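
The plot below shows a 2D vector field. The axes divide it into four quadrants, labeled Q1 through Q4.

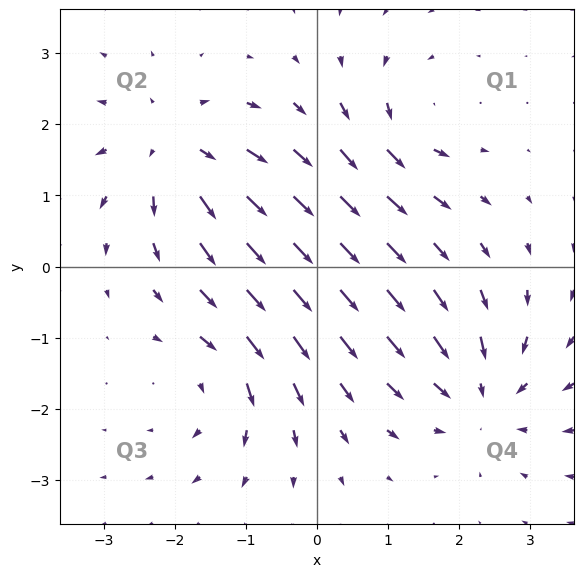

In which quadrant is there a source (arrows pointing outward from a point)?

Q2

The source sits at approximately (-2.0, 1.6), which lies in quadrant Q2. The divergence there is about +4, positive as expected for a source.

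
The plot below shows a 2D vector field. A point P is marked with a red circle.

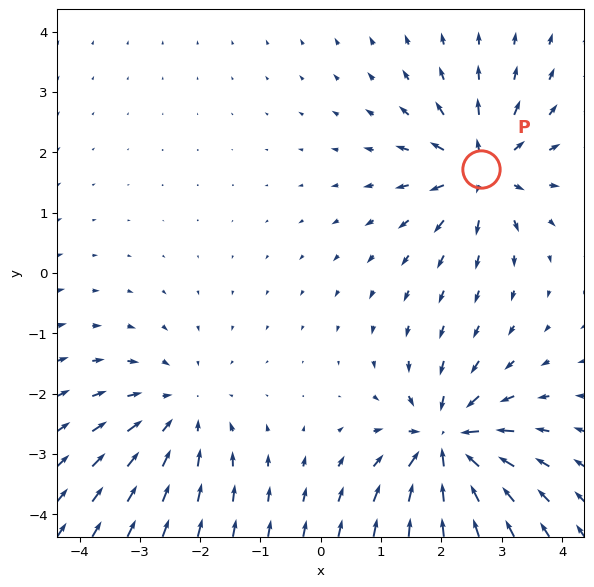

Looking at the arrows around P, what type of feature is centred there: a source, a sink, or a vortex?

source

At P (2.7, 1.7) the arrows spread outward. Divergence about +5, curl ≈0 — positive divergence with near-zero curl is a source.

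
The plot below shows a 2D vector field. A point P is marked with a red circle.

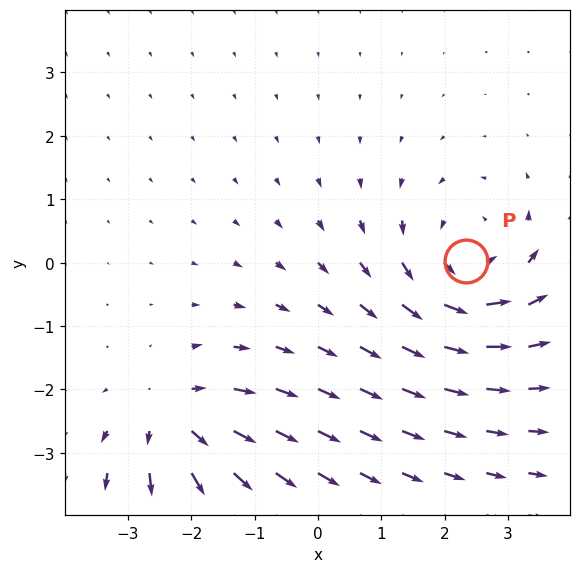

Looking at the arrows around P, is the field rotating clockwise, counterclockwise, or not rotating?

Near P at (2.3, 0.0) the arrows circulate counterclockwise. The curl (z-component) there is about +5; positive curl means counterclockwise rotation.

counterclockwise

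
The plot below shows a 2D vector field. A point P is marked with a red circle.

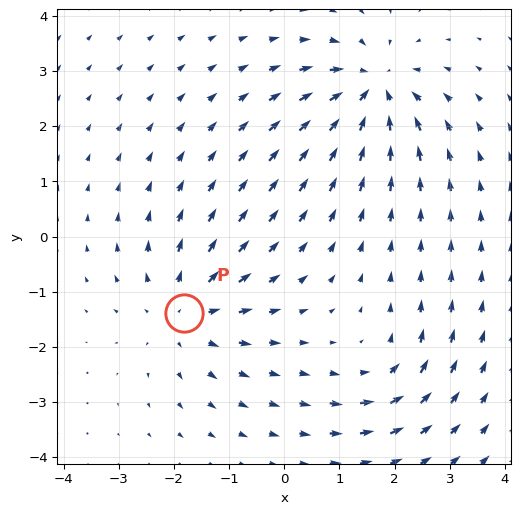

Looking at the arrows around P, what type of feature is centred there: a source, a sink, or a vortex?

At P (-1.8, -1.4) the arrows spread outward. Divergence about +4, curl ≈0 — positive divergence with near-zero curl is a source.

source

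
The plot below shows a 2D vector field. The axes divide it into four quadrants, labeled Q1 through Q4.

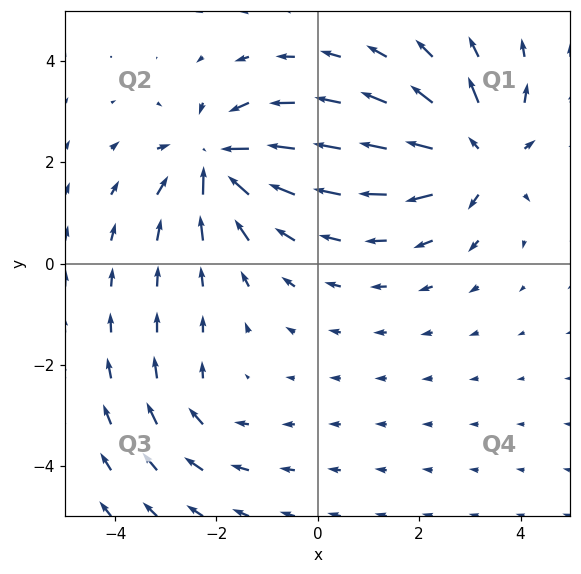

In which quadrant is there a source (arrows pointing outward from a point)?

Q1

The source sits at approximately (3.2, 2.1), which lies in quadrant Q1. The divergence there is about +5, positive as expected for a source.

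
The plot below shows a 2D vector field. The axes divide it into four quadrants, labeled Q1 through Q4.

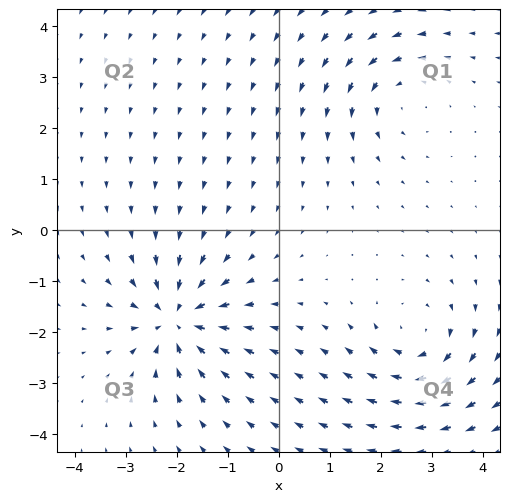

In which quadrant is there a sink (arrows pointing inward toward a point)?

Q3

The sink sits at approximately (-2.0, -1.7), which lies in quadrant Q3. The divergence there is about -5, negative as expected for a sink.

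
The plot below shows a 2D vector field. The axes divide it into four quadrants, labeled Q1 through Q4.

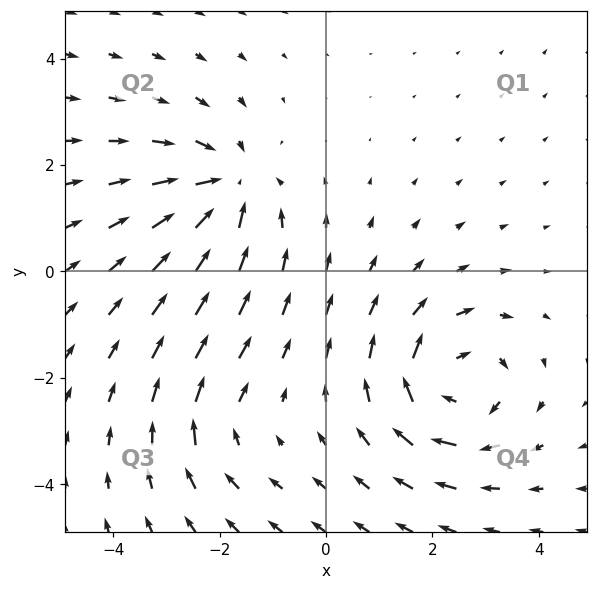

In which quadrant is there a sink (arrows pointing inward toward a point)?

Q2

The sink sits at approximately (-1.9, 1.6), which lies in quadrant Q2. The divergence there is about -4, negative as expected for a sink.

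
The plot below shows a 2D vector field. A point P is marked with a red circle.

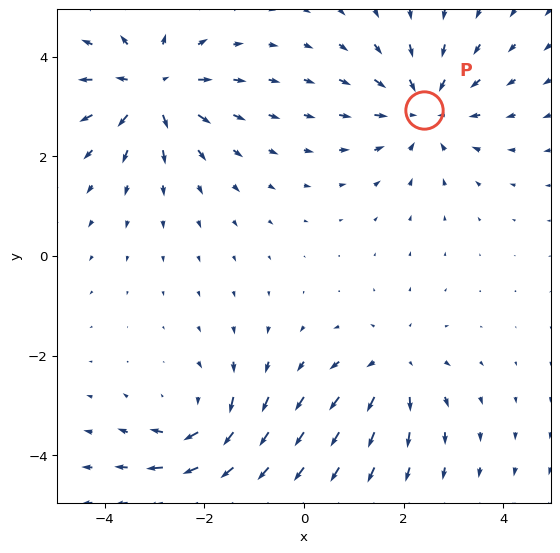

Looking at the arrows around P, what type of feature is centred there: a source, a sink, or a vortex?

sink

At P (2.4, 2.9) the arrows converge inward. Divergence about -4, curl ≈0 — negative divergence with near-zero curl is a sink.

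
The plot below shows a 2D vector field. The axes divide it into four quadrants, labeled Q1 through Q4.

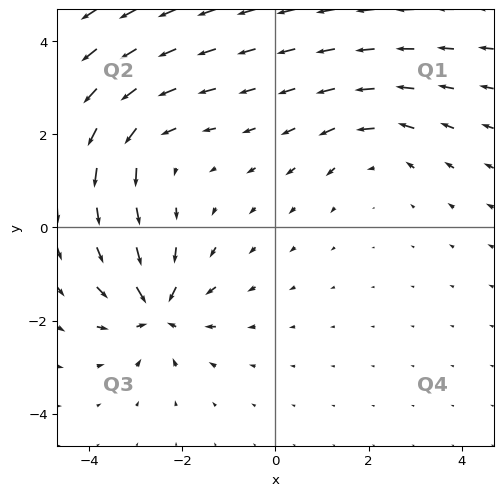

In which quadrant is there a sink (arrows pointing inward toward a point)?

Q3

The sink sits at approximately (-2.5, -1.8), which lies in quadrant Q3. The divergence there is about -5, negative as expected for a sink.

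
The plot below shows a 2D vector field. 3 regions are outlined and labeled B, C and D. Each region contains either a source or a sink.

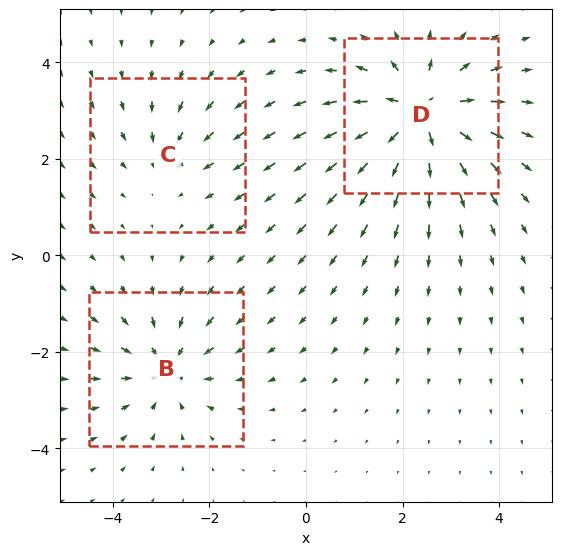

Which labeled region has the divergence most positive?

Divergence at each region's feature centre — B: about -3, C: about -2, D: about +5. Region D is most positive.

D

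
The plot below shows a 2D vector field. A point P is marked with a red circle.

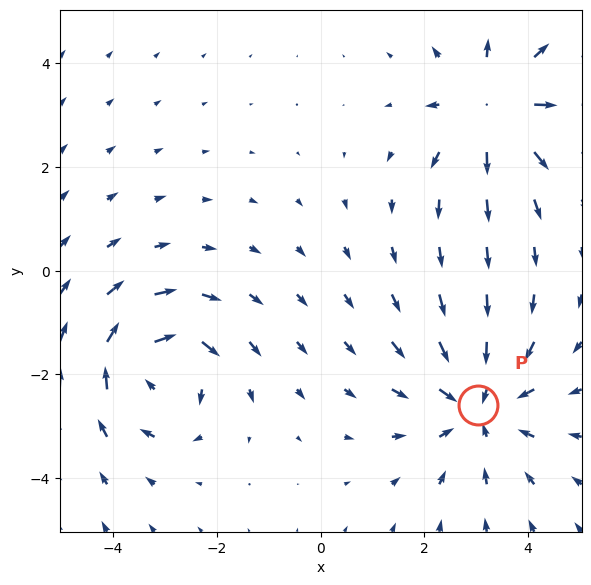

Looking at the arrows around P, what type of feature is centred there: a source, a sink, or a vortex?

sink

At P (3.0, -2.6) the arrows converge inward. Divergence about -4, curl ≈0 — negative divergence with near-zero curl is a sink.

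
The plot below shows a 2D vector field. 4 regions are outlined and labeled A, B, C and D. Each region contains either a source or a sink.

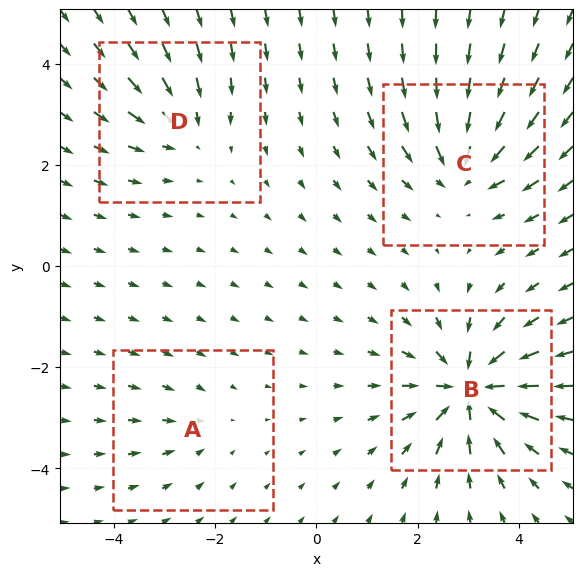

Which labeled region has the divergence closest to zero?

Divergence at each region's feature centre — A: about -2, B: about -8, C: about -6, D: about -4. Region A is closest to zero.

A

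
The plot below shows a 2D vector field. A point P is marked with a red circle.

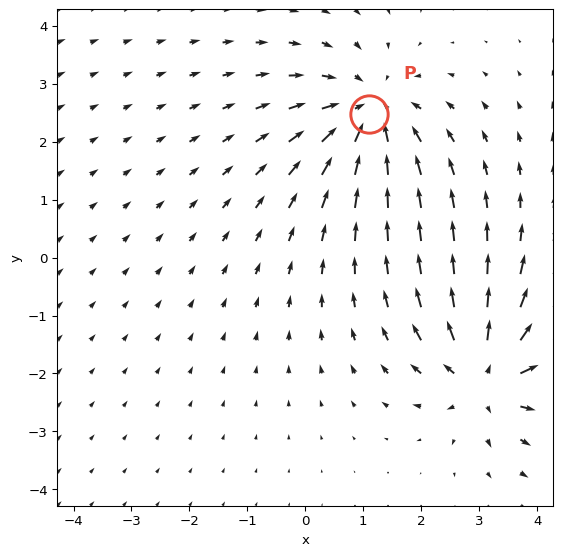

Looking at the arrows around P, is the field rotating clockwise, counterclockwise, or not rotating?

Near P at (1.1, 2.5) the arrows show no circulation. The curl there is ≈0.

not rotating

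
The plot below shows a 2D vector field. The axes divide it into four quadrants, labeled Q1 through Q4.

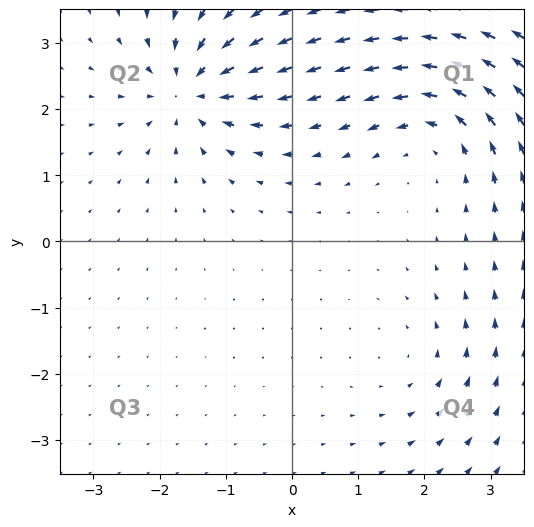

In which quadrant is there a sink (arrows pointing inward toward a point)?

The sink sits at approximately (-1.5, 2.3), which lies in quadrant Q2. The divergence there is about -7, negative as expected for a sink.

Q2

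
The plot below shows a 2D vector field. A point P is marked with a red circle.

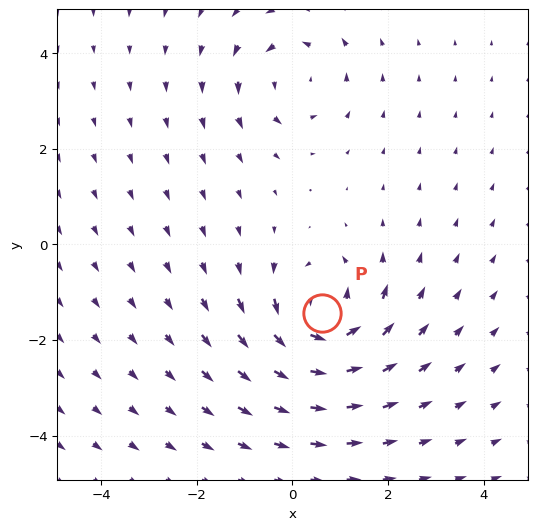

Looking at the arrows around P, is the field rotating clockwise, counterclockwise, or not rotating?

Near P at (0.6, -1.4) the arrows circulate counterclockwise. The curl (z-component) there is about +4; positive curl means counterclockwise rotation.

counterclockwise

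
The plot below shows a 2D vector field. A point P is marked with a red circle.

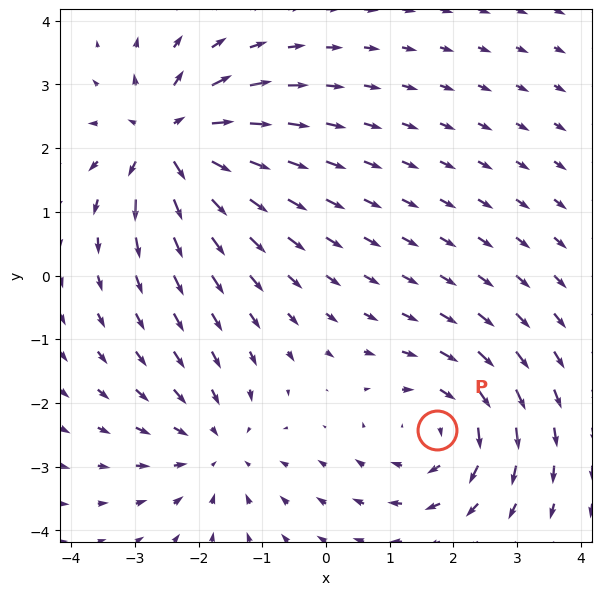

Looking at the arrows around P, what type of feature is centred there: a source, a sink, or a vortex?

At P (1.7, -2.4) the arrows circulate clockwise. Divergence ≈0, curl about -3 — near-zero divergence with nonzero curl is a vortex.

vortex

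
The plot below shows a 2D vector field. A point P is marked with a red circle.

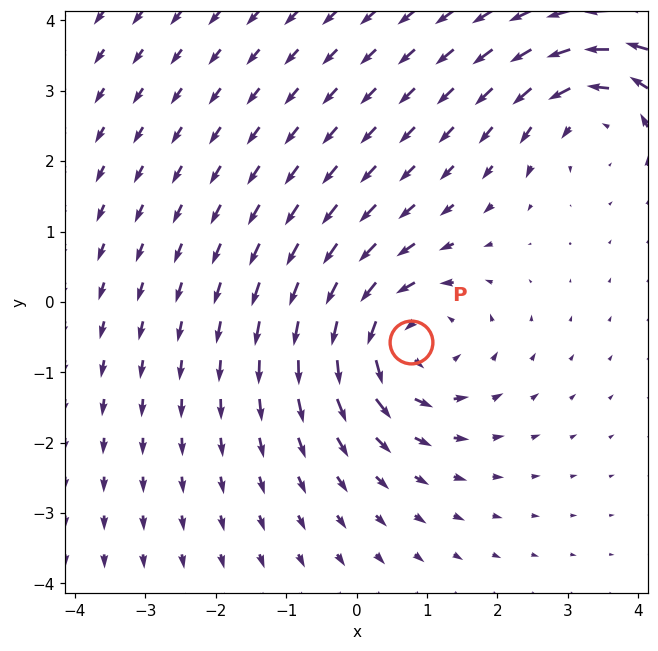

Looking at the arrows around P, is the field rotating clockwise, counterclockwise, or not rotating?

counterclockwise

Near P at (0.8, -0.6) the arrows circulate counterclockwise. The curl (z-component) there is about +5; positive curl means counterclockwise rotation.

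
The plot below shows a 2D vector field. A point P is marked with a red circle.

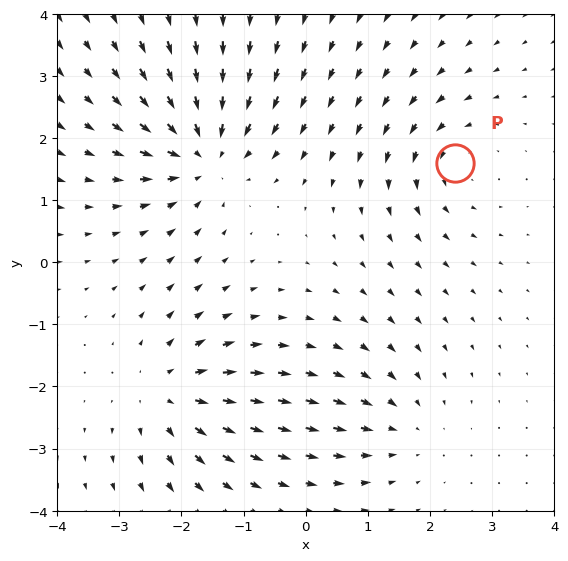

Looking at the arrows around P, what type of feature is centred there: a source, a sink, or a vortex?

At P (2.4, 1.6) the arrows circulate counterclockwise. Divergence ≈0, curl about +3 — near-zero divergence with nonzero curl is a vortex.

vortex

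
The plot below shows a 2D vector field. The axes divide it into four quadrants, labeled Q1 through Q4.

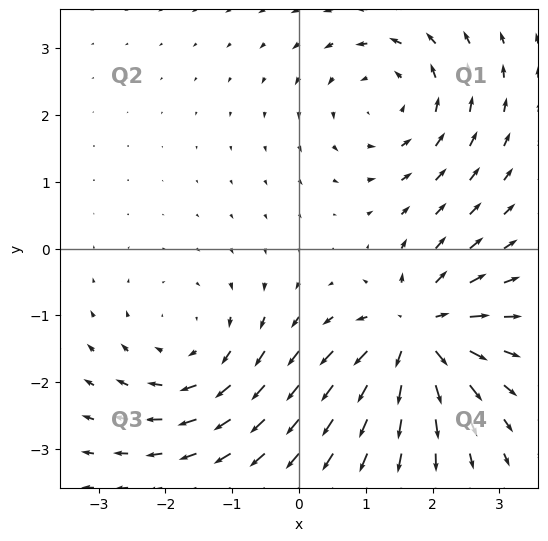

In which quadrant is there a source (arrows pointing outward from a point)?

Q4

The source sits at approximately (1.8, -1.3), which lies in quadrant Q4. The divergence there is about +6, positive as expected for a source.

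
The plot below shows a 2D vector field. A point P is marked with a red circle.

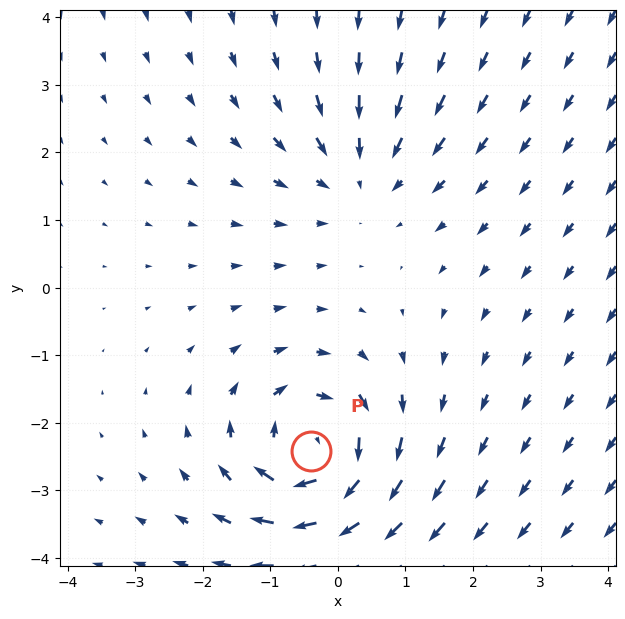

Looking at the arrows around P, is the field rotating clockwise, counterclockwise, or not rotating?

Near P at (-0.4, -2.4) the arrows circulate clockwise. The curl (z-component) there is about -5; negative curl means clockwise rotation.

clockwise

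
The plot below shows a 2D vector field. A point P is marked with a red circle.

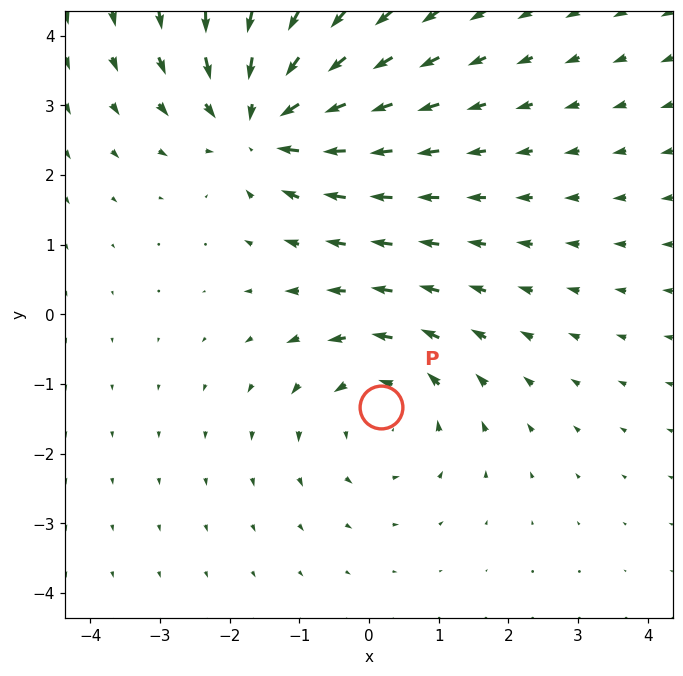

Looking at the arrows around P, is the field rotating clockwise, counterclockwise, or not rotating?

counterclockwise

Near P at (0.2, -1.3) the arrows circulate counterclockwise. The curl (z-component) there is about +2; positive curl means counterclockwise rotation.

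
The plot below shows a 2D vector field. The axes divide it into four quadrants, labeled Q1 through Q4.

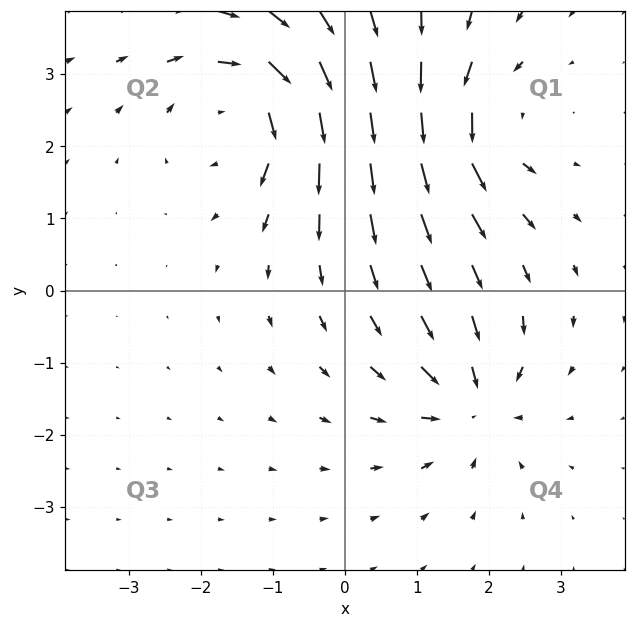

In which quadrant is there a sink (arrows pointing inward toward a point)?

The sink sits at approximately (1.8, -1.5), which lies in quadrant Q4. The divergence there is about -5, negative as expected for a sink.

Q4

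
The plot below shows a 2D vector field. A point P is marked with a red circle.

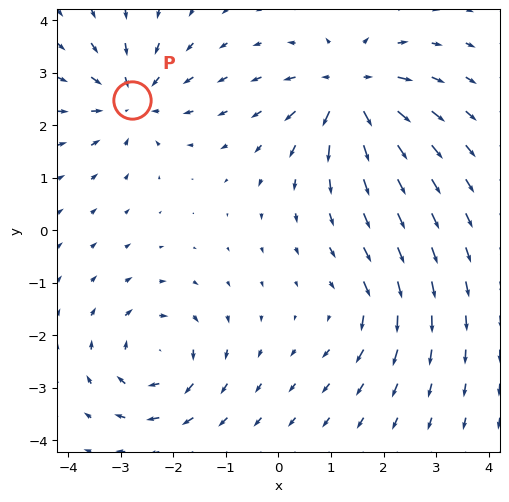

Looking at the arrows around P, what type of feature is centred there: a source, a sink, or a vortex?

At P (-2.8, 2.5) the arrows converge inward. Divergence about -5, curl ≈0 — negative divergence with near-zero curl is a sink.

sink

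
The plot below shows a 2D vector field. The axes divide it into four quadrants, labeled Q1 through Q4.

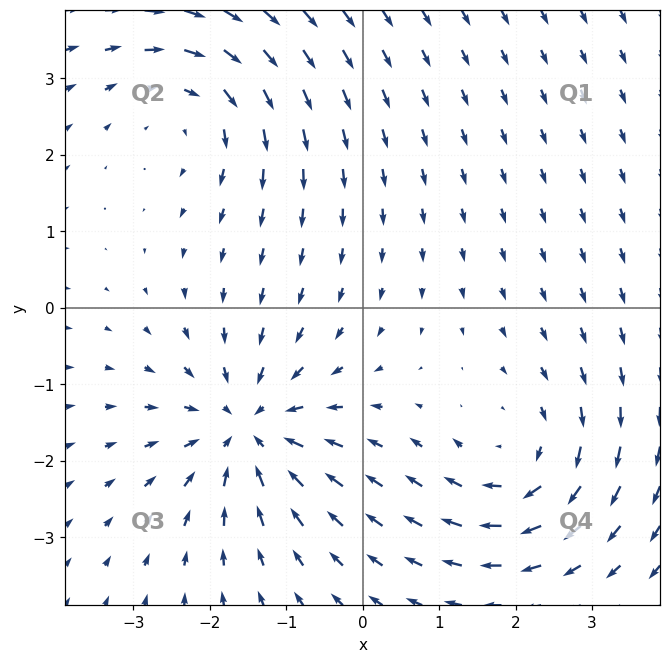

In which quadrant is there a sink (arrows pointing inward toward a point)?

The sink sits at approximately (-1.5, -1.6), which lies in quadrant Q3. The divergence there is about -6, negative as expected for a sink.

Q3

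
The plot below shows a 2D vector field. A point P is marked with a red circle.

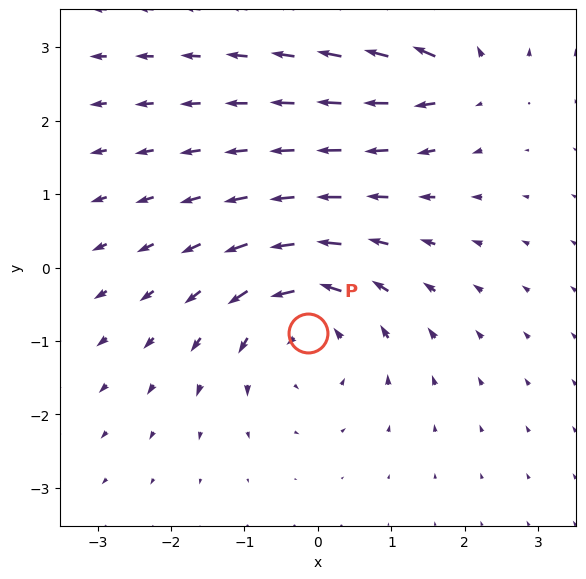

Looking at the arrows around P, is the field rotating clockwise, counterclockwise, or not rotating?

counterclockwise

Near P at (-0.1, -0.9) the arrows circulate counterclockwise. The curl (z-component) there is about +5; positive curl means counterclockwise rotation.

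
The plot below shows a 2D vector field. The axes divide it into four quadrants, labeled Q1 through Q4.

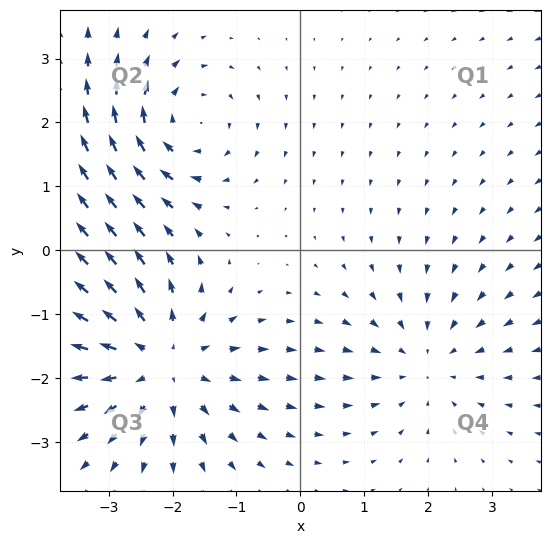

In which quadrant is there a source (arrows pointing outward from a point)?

The source sits at approximately (-2.2, -1.8), which lies in quadrant Q3. The divergence there is about +3, positive as expected for a source.

Q3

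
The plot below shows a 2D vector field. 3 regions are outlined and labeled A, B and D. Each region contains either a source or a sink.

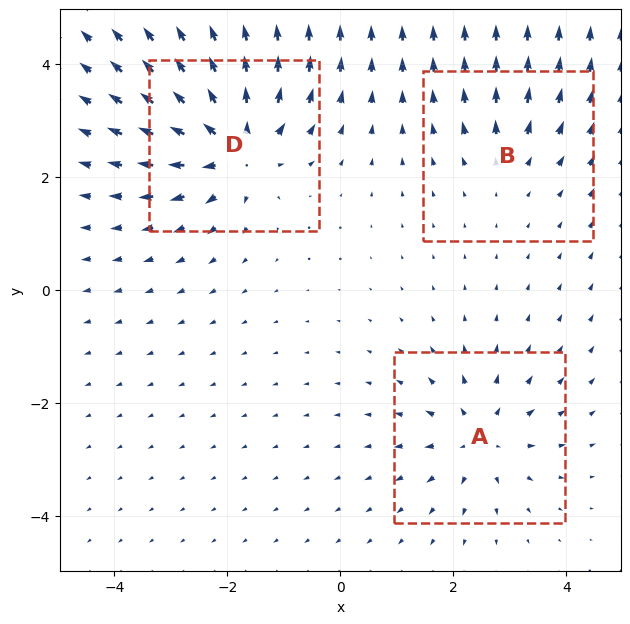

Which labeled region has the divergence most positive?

D

Divergence at each region's feature centre — A: about +4, B: about +2, D: about +6. Region D is most positive.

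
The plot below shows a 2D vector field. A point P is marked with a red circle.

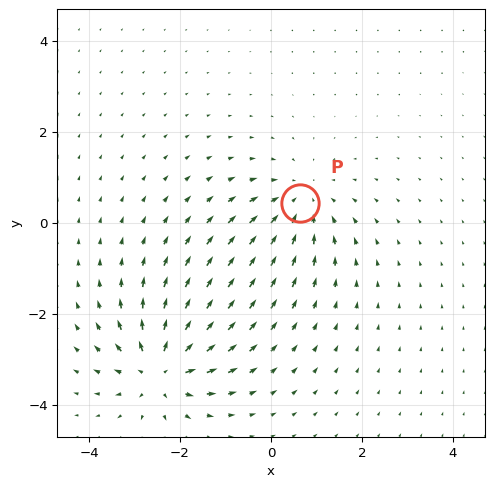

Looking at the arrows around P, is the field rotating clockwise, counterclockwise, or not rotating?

not rotating

Near P at (0.6, 0.4) the arrows show no circulation. The curl there is ≈0.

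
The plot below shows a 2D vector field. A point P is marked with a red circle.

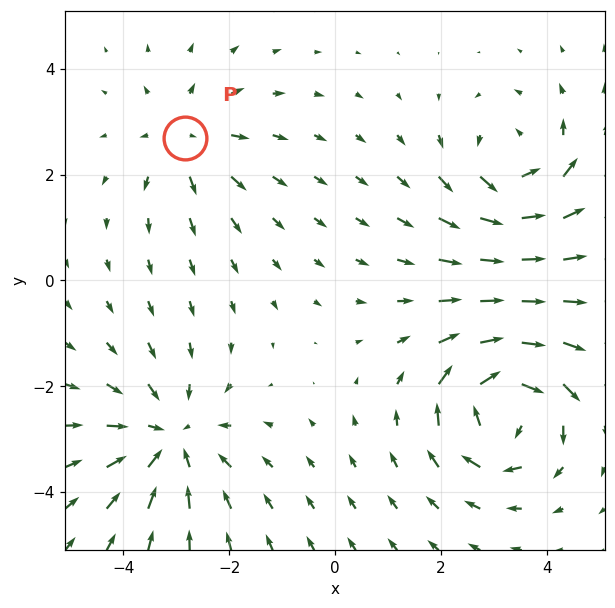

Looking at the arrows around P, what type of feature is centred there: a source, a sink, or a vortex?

At P (-2.8, 2.7) the arrows spread outward. Divergence about +3, curl ≈0 — positive divergence with near-zero curl is a source.

source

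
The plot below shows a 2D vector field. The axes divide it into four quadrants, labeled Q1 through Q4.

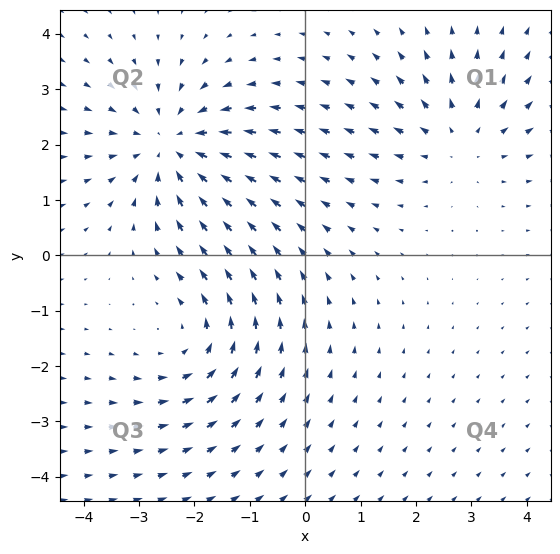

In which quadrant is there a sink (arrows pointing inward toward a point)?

The sink sits at approximately (-2.4, 2.0), which lies in quadrant Q2. The divergence there is about -4, negative as expected for a sink.

Q2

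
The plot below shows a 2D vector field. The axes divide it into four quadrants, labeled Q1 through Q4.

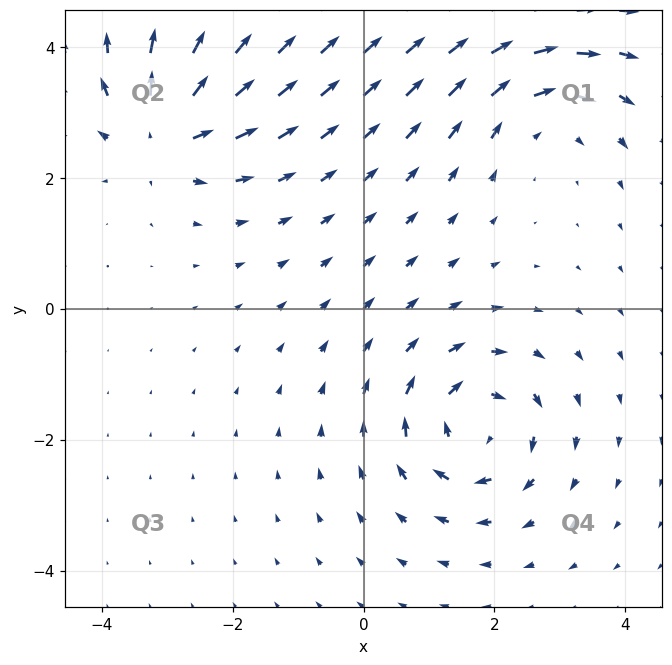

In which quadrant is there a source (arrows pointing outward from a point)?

The source sits at approximately (-3.1, 2.7), which lies in quadrant Q2. The divergence there is about +6, positive as expected for a source.

Q2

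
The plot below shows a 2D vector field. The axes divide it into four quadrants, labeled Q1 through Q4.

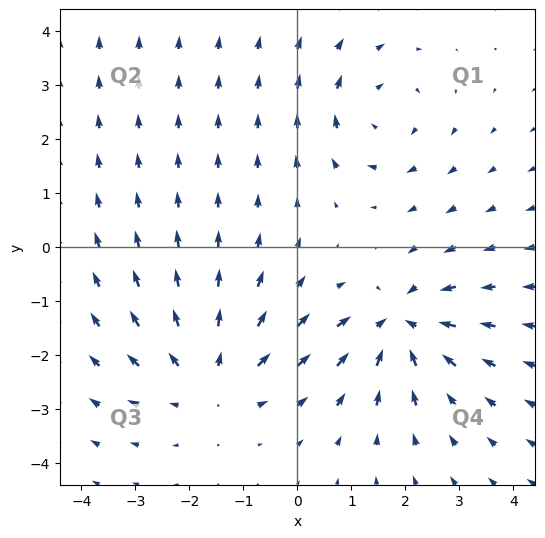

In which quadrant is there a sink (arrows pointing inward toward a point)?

The sink sits at approximately (1.9, -1.4), which lies in quadrant Q4. The divergence there is about -6, negative as expected for a sink.

Q4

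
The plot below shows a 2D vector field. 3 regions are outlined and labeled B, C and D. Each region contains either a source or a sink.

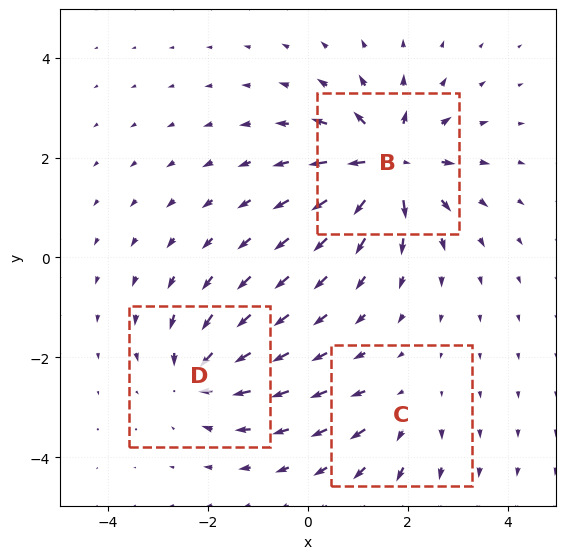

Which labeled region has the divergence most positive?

B

Divergence at each region's feature centre — B: about +6, C: about +2, D: about -4. Region B is most positive.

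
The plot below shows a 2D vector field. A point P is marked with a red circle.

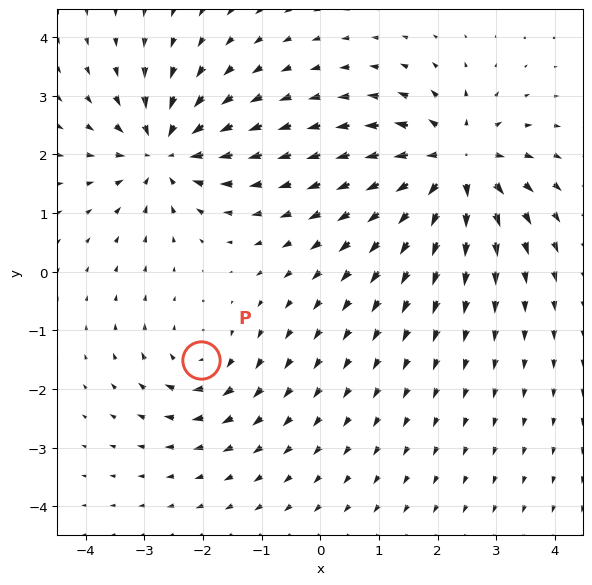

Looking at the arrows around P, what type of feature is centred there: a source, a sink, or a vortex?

vortex

At P (-2.0, -1.5) the arrows circulate clockwise. Divergence ≈0, curl about -4 — near-zero divergence with nonzero curl is a vortex.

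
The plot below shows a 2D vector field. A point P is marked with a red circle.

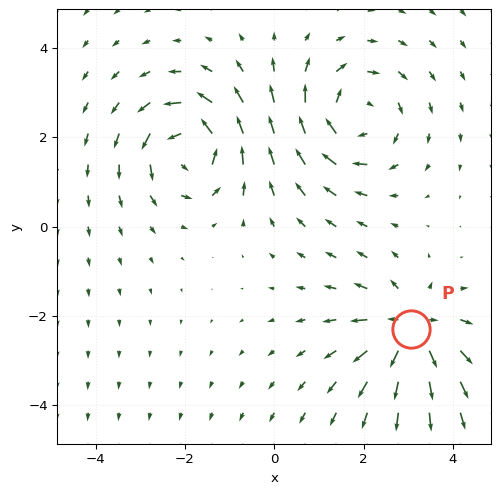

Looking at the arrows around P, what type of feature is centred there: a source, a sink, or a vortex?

source

At P (3.1, -2.3) the arrows spread outward. Divergence about +4, curl ≈0 — positive divergence with near-zero curl is a source.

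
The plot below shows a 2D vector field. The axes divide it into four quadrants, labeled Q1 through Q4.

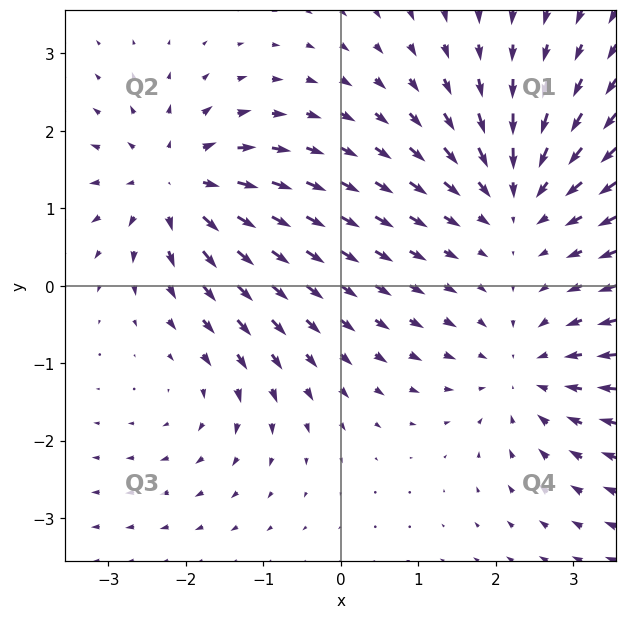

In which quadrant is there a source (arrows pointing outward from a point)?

The source sits at approximately (-2.1, 1.3), which lies in quadrant Q2. The divergence there is about +5, positive as expected for a source.

Q2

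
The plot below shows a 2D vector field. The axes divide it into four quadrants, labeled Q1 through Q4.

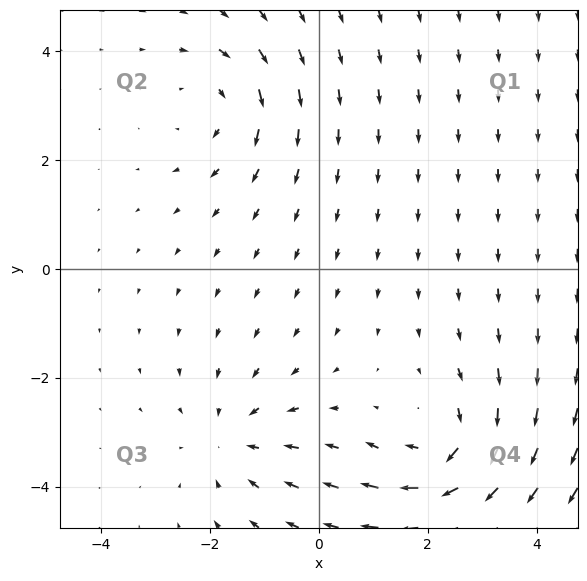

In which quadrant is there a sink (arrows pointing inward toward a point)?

Q3

The sink sits at approximately (-1.6, -3.1), which lies in quadrant Q3. The divergence there is about -3, negative as expected for a sink.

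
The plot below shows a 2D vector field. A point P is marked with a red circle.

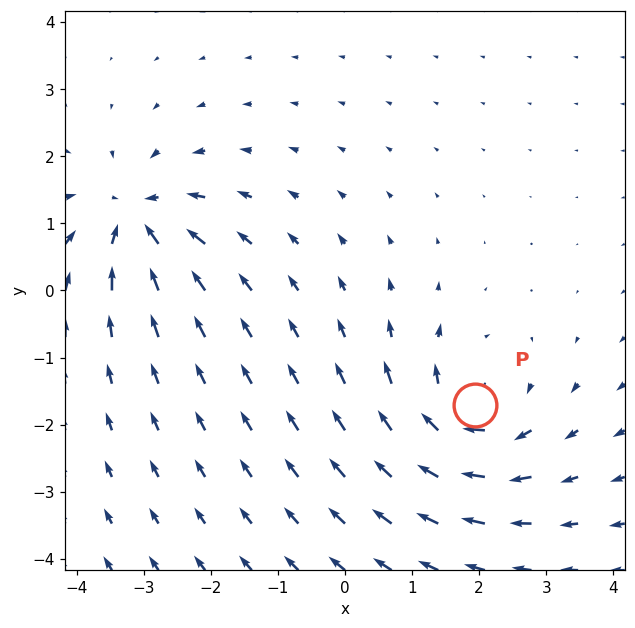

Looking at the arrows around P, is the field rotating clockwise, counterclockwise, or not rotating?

Near P at (1.9, -1.7) the arrows circulate clockwise. The curl (z-component) there is about -5; negative curl means clockwise rotation.

clockwise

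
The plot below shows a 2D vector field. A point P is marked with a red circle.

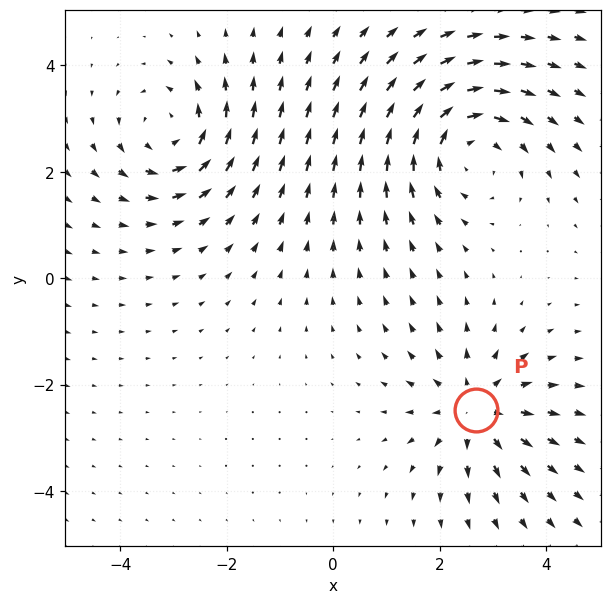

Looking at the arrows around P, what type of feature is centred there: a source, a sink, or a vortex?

source

At P (2.7, -2.5) the arrows spread outward. Divergence about +4, curl ≈0 — positive divergence with near-zero curl is a source.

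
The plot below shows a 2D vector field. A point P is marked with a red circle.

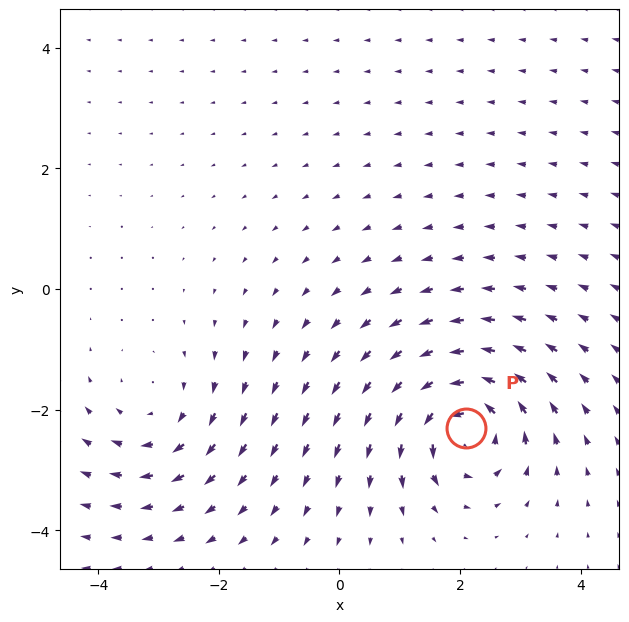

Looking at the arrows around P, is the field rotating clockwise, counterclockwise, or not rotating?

counterclockwise

Near P at (2.1, -2.3) the arrows circulate counterclockwise. The curl (z-component) there is about +7; positive curl means counterclockwise rotation.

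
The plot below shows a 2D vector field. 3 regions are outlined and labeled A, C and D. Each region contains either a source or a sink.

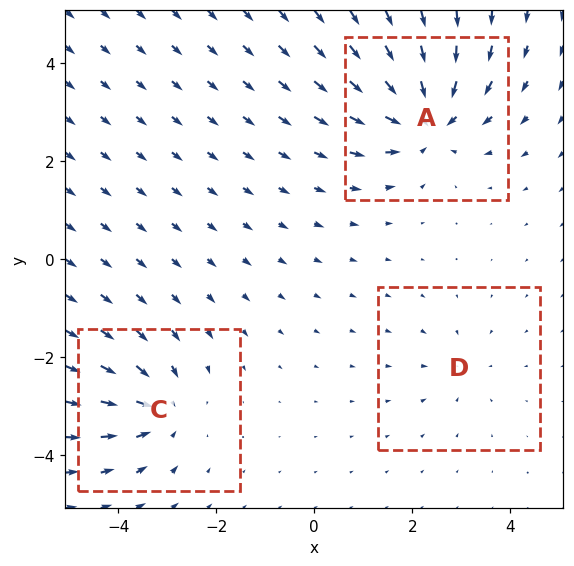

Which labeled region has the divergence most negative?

A

Divergence at each region's feature centre — A: about -6, C: about -4, D: about -2. Region A is most negative.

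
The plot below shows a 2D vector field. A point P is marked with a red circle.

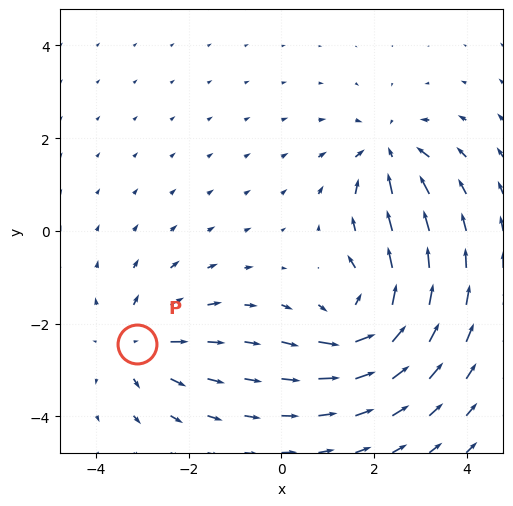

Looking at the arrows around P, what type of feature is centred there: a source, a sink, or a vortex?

At P (-3.1, -2.4) the arrows spread outward. Divergence about +3, curl ≈0 — positive divergence with near-zero curl is a source.

source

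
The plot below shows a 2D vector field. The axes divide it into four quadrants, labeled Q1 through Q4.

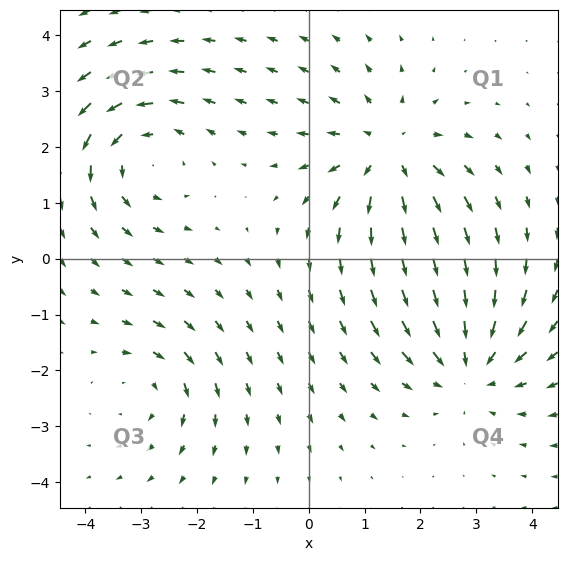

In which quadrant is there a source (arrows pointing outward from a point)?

Q1

The source sits at approximately (1.4, 1.9), which lies in quadrant Q1. The divergence there is about +4, positive as expected for a source.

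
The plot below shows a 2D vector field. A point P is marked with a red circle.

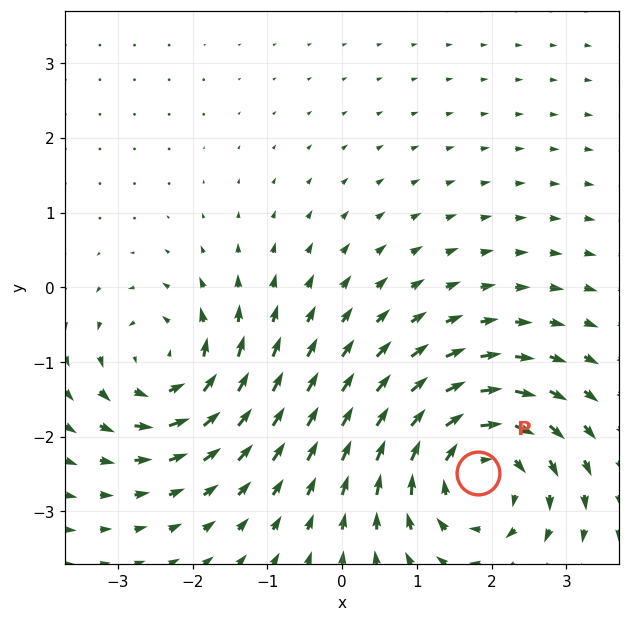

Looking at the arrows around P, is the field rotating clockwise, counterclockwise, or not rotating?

Near P at (1.8, -2.5) the arrows circulate clockwise. The curl (z-component) there is about -5; negative curl means clockwise rotation.

clockwise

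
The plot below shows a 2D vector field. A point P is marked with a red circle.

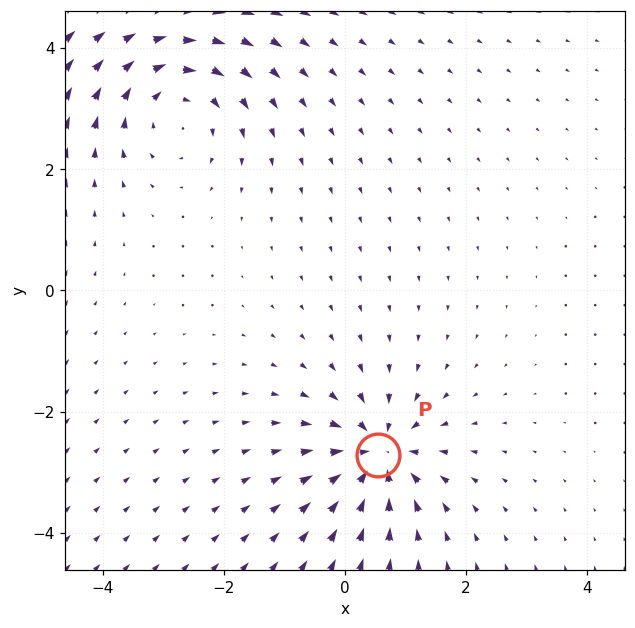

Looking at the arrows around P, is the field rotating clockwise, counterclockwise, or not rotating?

Near P at (0.6, -2.7) the arrows show no circulation. The curl there is ≈0.

not rotating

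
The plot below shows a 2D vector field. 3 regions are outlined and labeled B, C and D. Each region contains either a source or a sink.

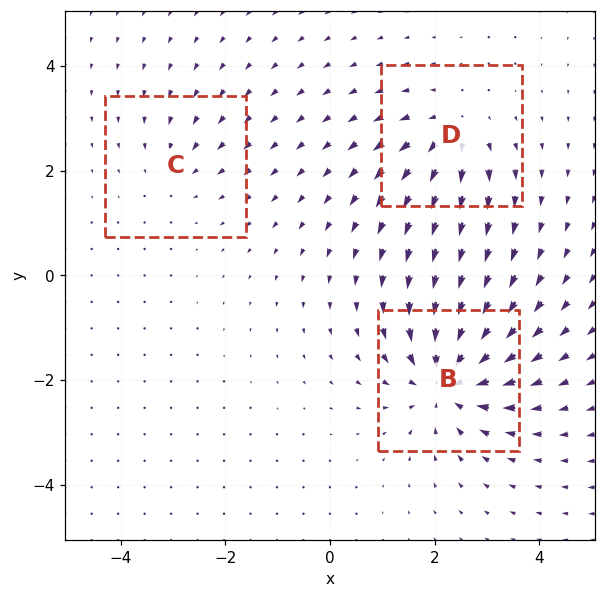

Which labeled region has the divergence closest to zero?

Divergence at each region's feature centre — B: about -6, C: about -2, D: about +4. Region C is closest to zero.

C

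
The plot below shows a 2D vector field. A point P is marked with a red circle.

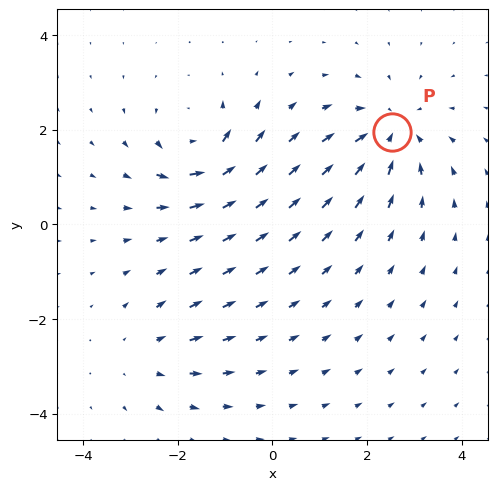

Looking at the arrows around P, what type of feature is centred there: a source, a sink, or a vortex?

sink

At P (2.5, 2.0) the arrows converge inward. Divergence about -5, curl ≈0 — negative divergence with near-zero curl is a sink.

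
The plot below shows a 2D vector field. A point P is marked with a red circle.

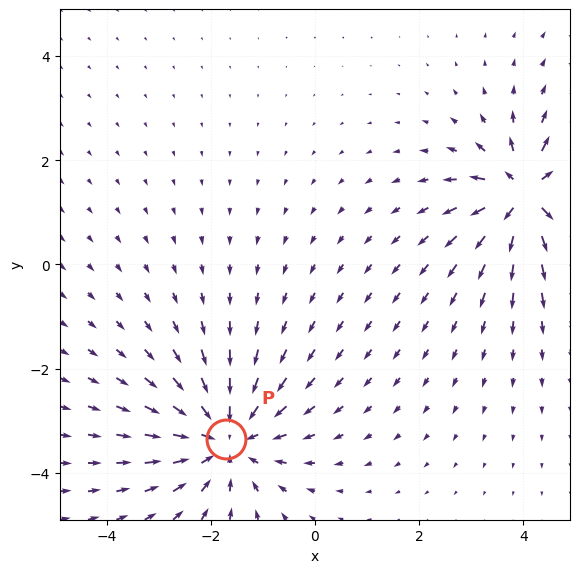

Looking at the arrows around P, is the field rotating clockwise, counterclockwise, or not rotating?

Near P at (-1.7, -3.3) the arrows show no circulation. The curl there is ≈0.

not rotating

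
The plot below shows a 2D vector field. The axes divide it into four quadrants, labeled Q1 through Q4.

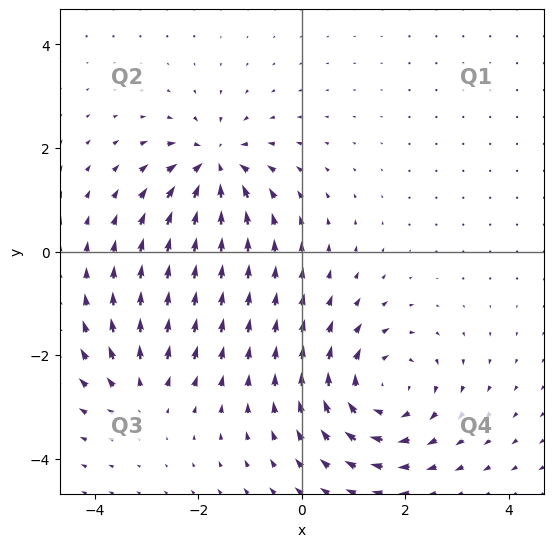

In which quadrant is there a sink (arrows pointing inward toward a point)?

Q2

The sink sits at approximately (-1.7, 1.7), which lies in quadrant Q2. The divergence there is about -5, negative as expected for a sink.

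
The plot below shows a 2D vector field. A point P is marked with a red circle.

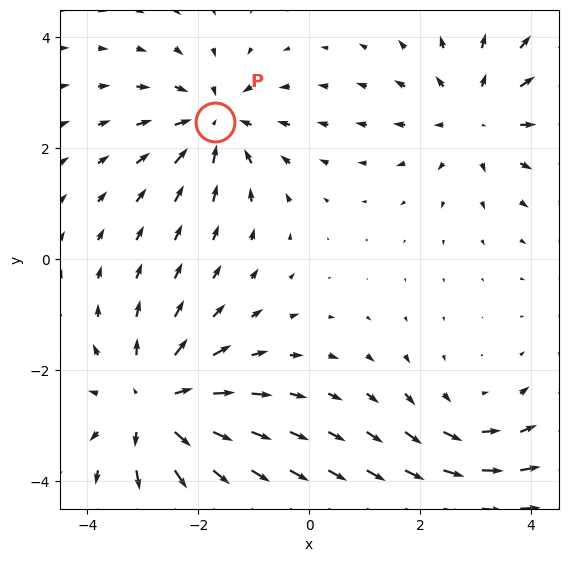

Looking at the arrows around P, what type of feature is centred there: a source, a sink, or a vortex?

At P (-1.7, 2.5) the arrows converge inward. Divergence about -4, curl ≈0 — negative divergence with near-zero curl is a sink.

sink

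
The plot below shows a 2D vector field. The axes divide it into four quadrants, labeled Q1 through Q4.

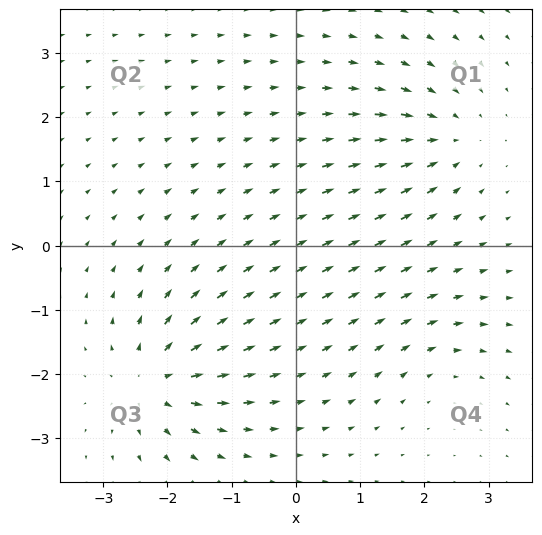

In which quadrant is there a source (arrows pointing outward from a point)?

Q3

The source sits at approximately (-2.2, -2.1), which lies in quadrant Q3. The divergence there is about +6, positive as expected for a source.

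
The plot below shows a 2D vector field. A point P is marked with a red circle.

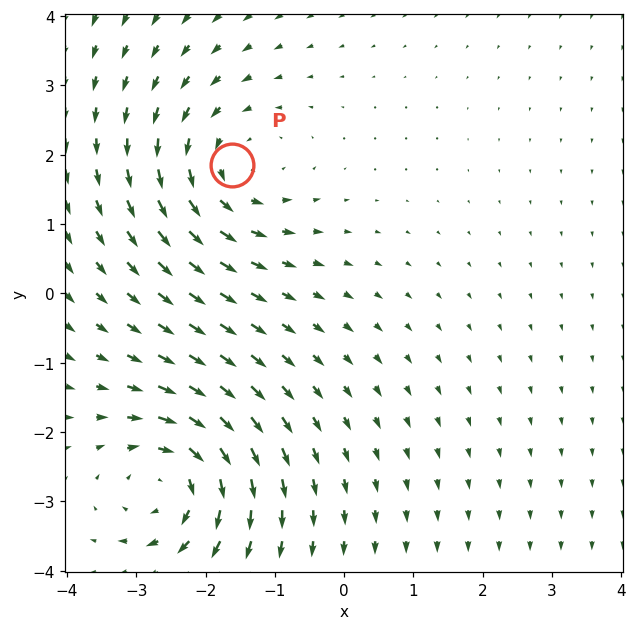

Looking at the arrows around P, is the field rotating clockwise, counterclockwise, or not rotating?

counterclockwise

Near P at (-1.6, 1.8) the arrows circulate counterclockwise. The curl (z-component) there is about +4; positive curl means counterclockwise rotation.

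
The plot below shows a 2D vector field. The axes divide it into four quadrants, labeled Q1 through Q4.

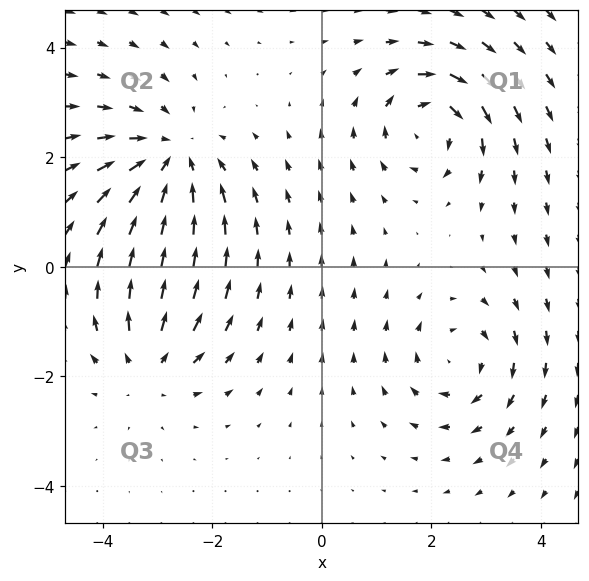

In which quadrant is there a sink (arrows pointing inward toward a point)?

Q2

The sink sits at approximately (-2.8, 2.0), which lies in quadrant Q2. The divergence there is about -3, negative as expected for a sink.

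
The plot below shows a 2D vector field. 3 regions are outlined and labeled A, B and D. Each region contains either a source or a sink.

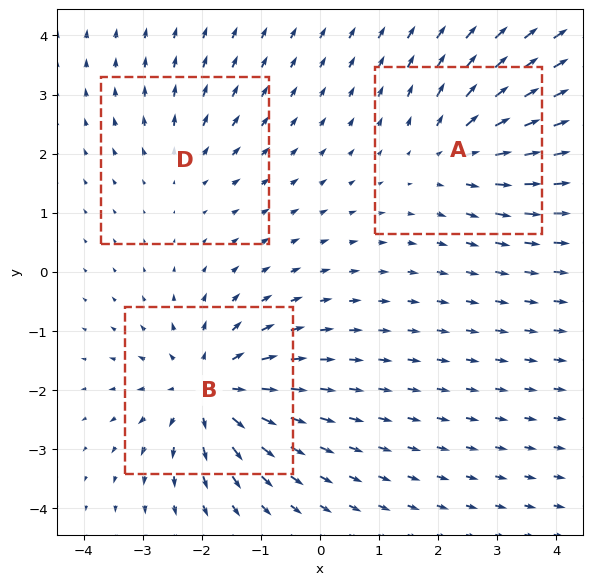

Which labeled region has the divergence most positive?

B

Divergence at each region's feature centre — A: about +3, B: about +5, D: about +2. Region B is most positive.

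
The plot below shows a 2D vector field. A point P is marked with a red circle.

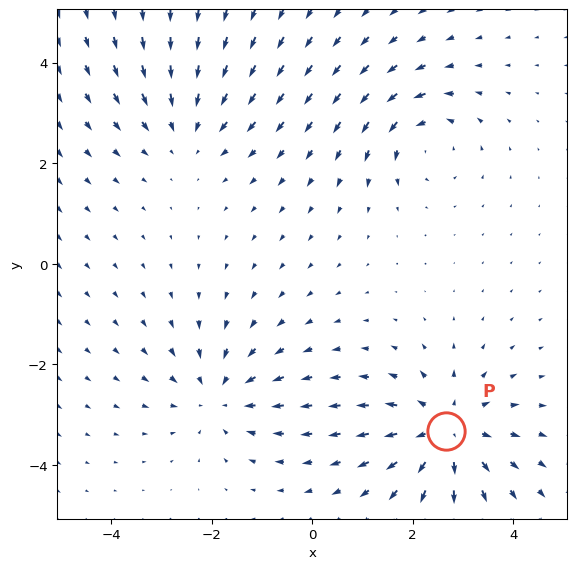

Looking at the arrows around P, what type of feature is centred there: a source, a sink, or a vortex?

source

At P (2.7, -3.3) the arrows spread outward. Divergence about +4, curl ≈0 — positive divergence with near-zero curl is a source.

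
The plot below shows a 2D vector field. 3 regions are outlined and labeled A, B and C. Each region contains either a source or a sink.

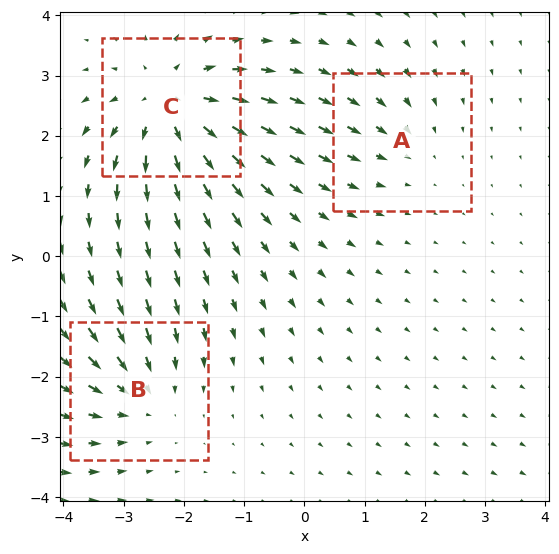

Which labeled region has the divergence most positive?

Divergence at each region's feature centre — A: about -2, B: about -3, C: about +5. Region C is most positive.

C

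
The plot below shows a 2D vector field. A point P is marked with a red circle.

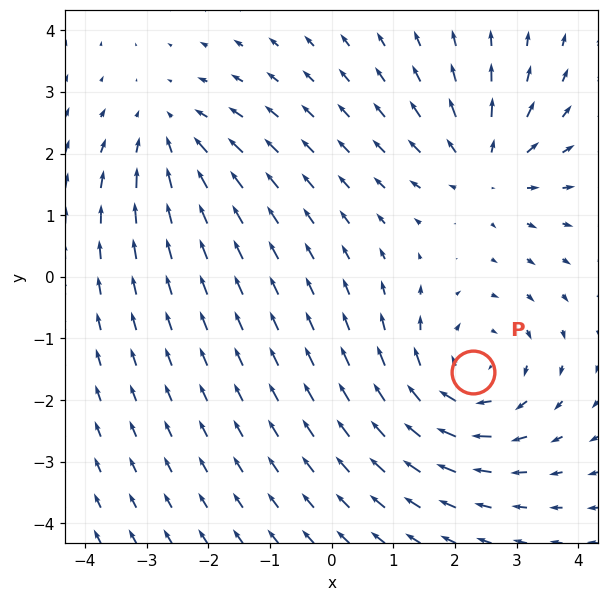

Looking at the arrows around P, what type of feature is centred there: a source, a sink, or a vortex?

vortex

At P (2.3, -1.6) the arrows circulate clockwise. Divergence ≈0, curl about -4 — near-zero divergence with nonzero curl is a vortex.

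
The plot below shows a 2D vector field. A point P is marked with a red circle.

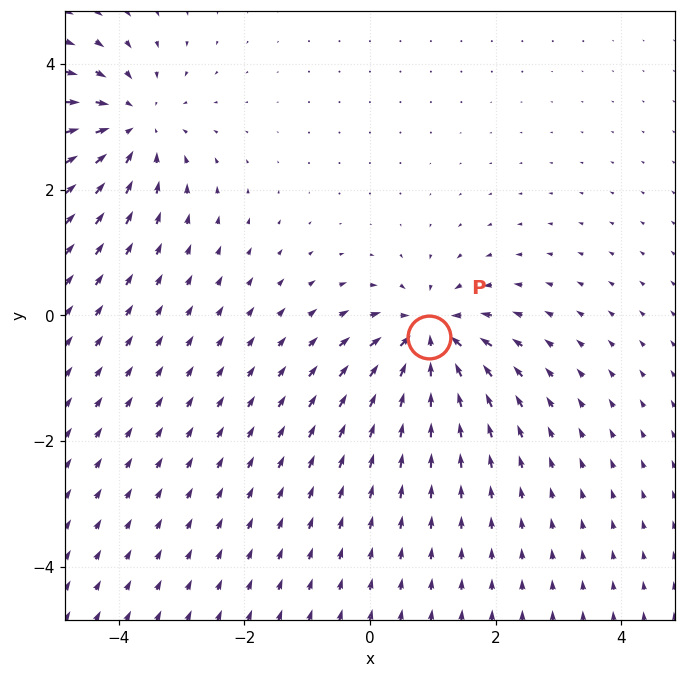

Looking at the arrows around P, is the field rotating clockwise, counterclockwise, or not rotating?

Near P at (0.9, -0.3) the arrows show no circulation. The curl there is ≈0.

not rotating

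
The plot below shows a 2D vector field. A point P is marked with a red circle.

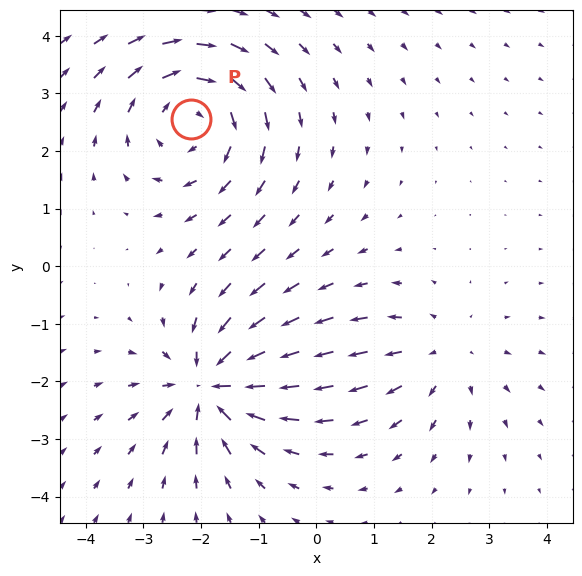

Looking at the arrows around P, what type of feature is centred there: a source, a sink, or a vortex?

At P (-2.2, 2.6) the arrows circulate clockwise. Divergence ≈0, curl about -4 — near-zero divergence with nonzero curl is a vortex.

vortex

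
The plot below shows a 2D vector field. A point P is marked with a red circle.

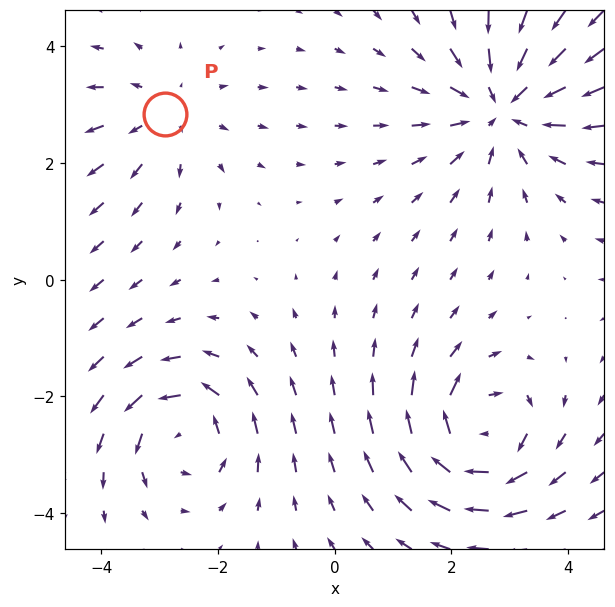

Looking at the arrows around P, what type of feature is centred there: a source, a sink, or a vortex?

At P (-2.9, 2.8) the arrows spread outward. Divergence about +2, curl ≈0 — positive divergence with near-zero curl is a source.

source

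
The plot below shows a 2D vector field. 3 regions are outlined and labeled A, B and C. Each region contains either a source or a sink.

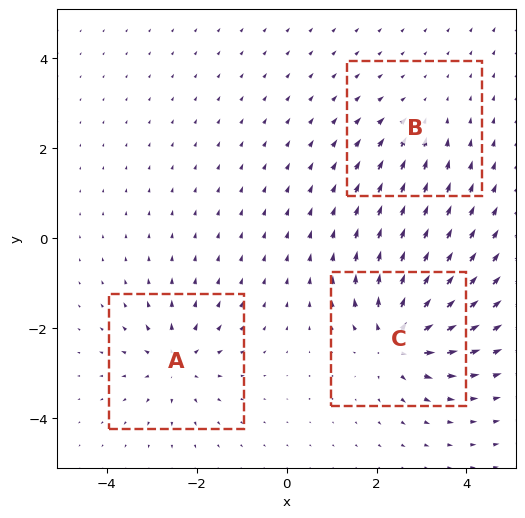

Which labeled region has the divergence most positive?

C

Divergence at each region's feature centre — A: about +4, B: about -3, C: about +6. Region C is most positive.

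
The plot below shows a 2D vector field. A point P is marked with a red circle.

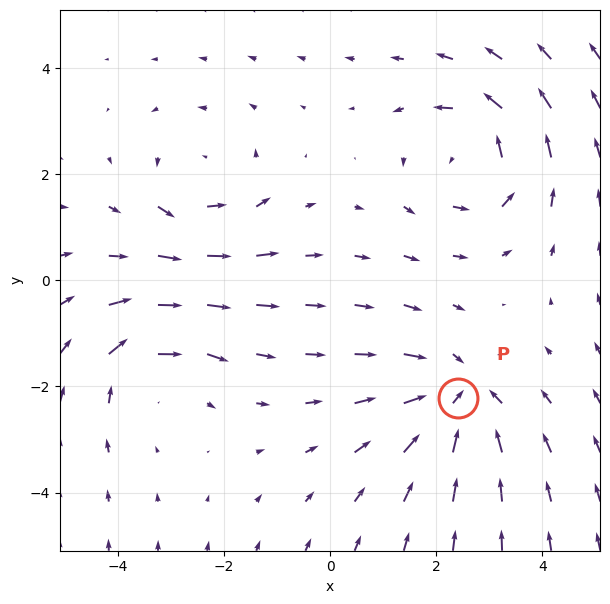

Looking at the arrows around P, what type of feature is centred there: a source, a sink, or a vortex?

sink

At P (2.4, -2.2) the arrows converge inward. Divergence about -4, curl ≈0 — negative divergence with near-zero curl is a sink.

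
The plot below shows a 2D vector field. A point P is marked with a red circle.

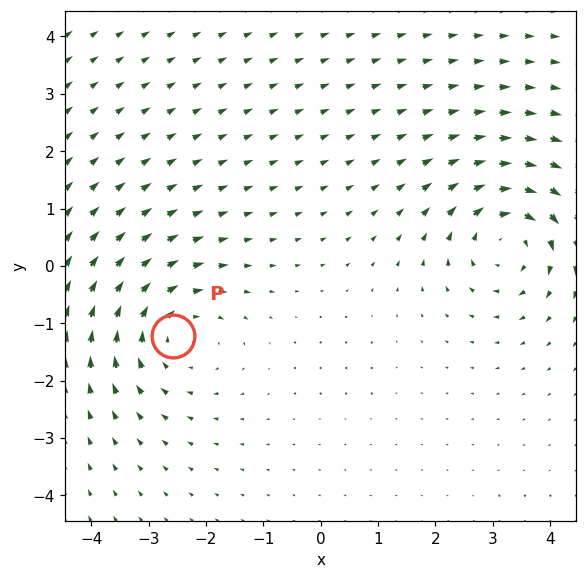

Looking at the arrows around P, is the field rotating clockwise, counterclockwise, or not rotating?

Near P at (-2.6, -1.2) the arrows circulate clockwise. The curl (z-component) there is about -2; negative curl means clockwise rotation.

clockwise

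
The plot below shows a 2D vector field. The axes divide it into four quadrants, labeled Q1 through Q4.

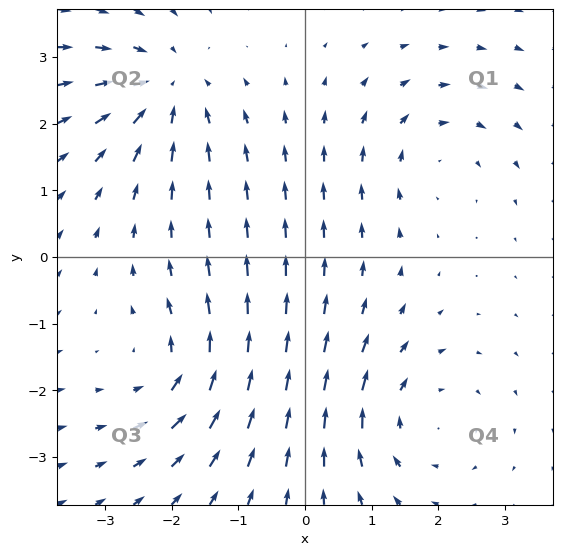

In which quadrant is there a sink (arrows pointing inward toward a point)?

The sink sits at approximately (-2.1, 2.5), which lies in quadrant Q2. The divergence there is about -5, negative as expected for a sink.

Q2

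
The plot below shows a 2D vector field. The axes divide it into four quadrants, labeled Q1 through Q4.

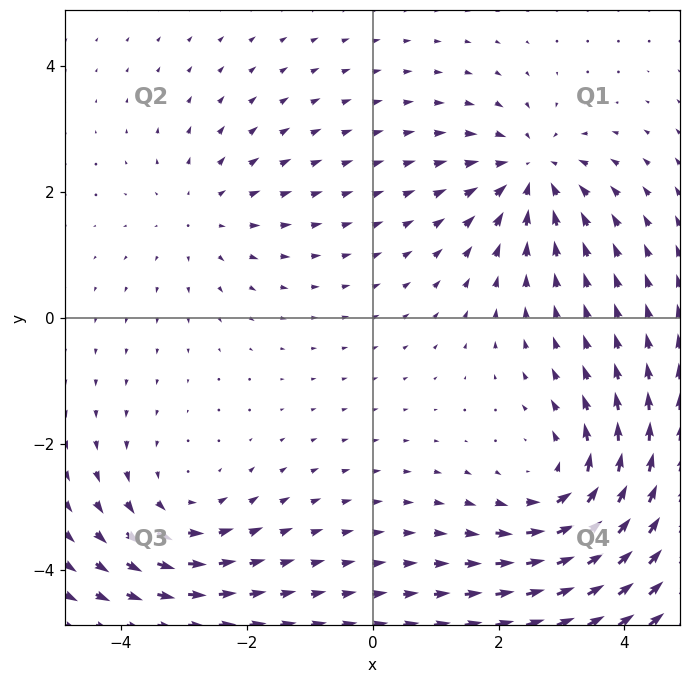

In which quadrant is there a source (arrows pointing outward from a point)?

Q2

The source sits at approximately (-2.7, 1.6), which lies in quadrant Q2. The divergence there is about +2, positive as expected for a source.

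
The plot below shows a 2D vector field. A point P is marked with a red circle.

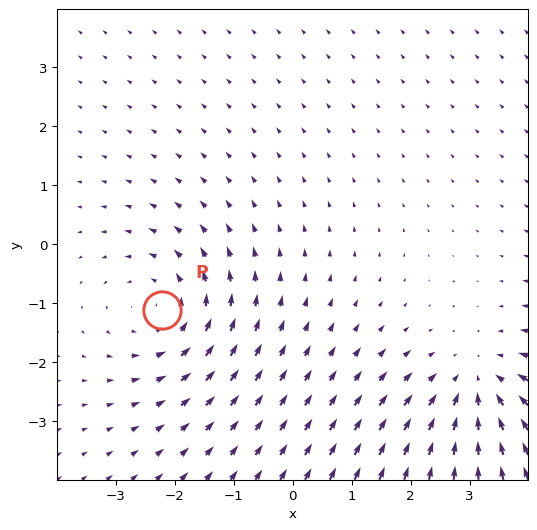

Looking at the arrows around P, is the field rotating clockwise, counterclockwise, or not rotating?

counterclockwise

Near P at (-2.2, -1.1) the arrows circulate counterclockwise. The curl (z-component) there is about +3; positive curl means counterclockwise rotation.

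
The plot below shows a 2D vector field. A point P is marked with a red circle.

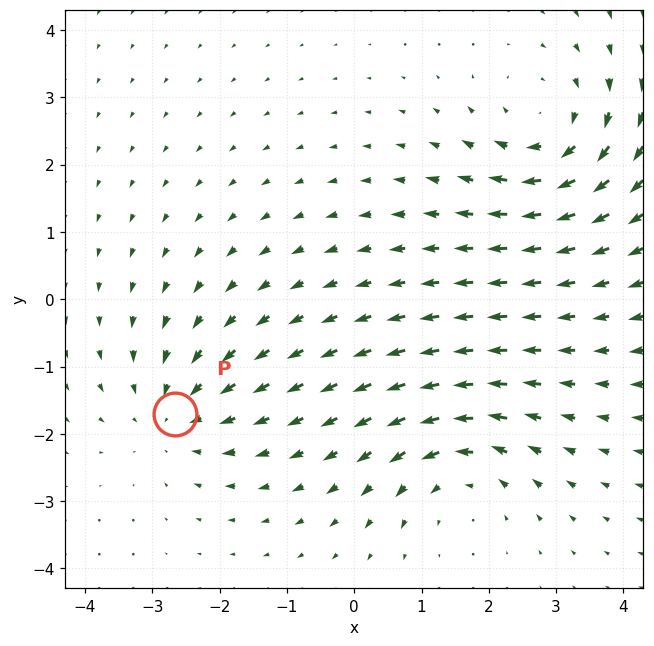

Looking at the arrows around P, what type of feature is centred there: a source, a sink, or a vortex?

At P (-2.7, -1.7) the arrows converge inward. Divergence about -2, curl ≈0 — negative divergence with near-zero curl is a sink.

sink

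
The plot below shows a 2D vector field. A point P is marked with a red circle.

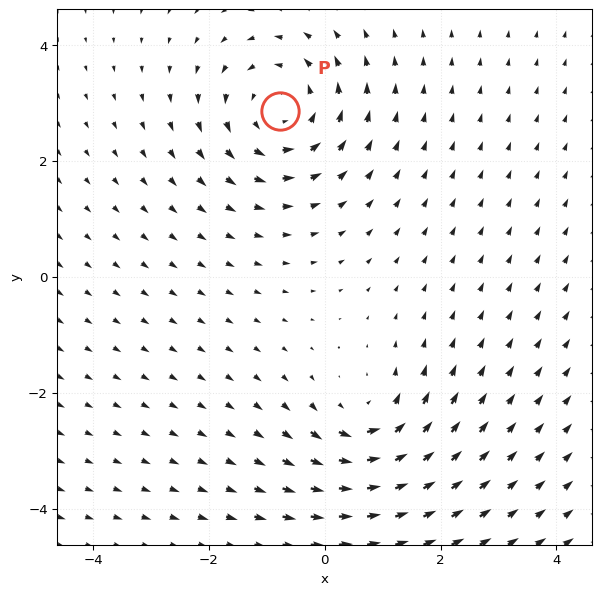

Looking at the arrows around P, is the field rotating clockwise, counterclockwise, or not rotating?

Near P at (-0.8, 2.9) the arrows circulate counterclockwise. The curl (z-component) there is about +4; positive curl means counterclockwise rotation.

counterclockwise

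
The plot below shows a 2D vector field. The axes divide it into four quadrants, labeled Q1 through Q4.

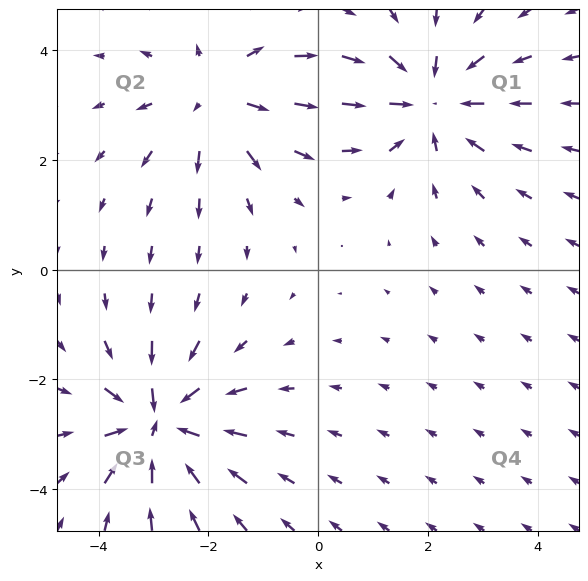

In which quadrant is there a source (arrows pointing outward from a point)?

Q2

The source sits at approximately (-1.9, 3.1), which lies in quadrant Q2. The divergence there is about +4, positive as expected for a source.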